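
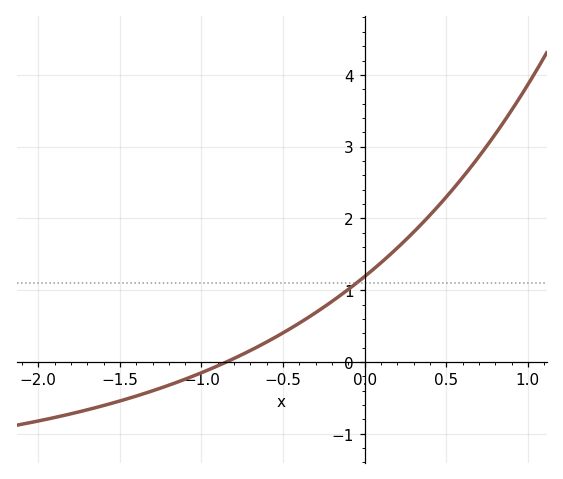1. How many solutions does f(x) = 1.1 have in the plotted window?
1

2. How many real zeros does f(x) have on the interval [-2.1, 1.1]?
1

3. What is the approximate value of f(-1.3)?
-0.4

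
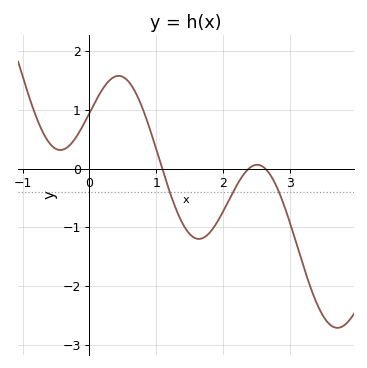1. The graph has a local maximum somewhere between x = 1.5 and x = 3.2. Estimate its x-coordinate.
2.5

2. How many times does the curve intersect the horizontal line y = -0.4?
3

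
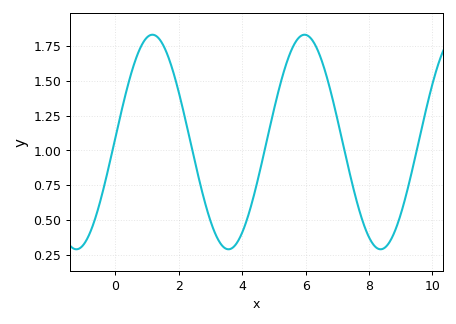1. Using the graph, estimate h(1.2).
1.82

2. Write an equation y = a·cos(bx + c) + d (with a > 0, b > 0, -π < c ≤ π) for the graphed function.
y = 0.77cos(1.3x - 1.5) + 1.06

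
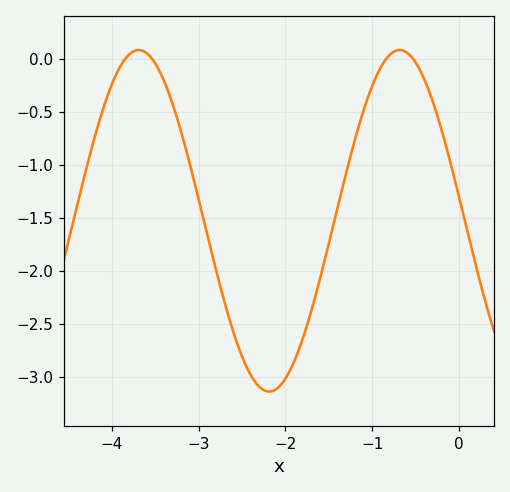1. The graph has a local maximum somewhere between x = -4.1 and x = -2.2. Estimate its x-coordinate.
-3.69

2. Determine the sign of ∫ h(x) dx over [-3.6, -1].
negative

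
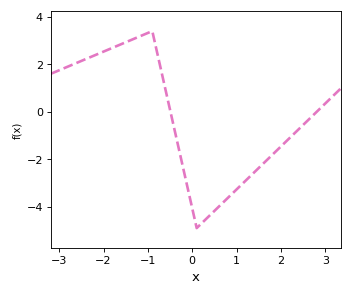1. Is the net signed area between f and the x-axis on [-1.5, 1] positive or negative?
negative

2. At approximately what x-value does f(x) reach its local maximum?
-0.9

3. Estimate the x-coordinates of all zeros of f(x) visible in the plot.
-0.5, 2.8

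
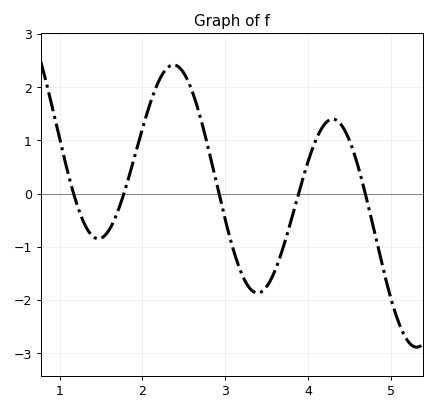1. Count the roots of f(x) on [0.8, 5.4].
5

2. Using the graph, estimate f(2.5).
2.26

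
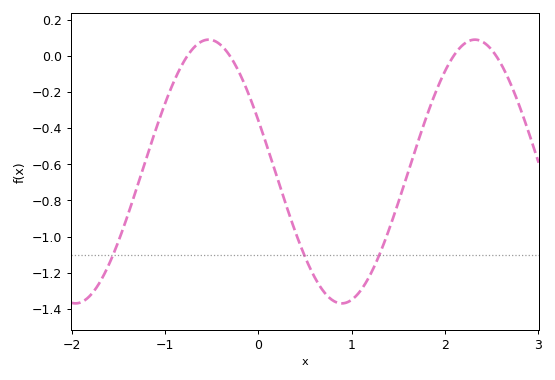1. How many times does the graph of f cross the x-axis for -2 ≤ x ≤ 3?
4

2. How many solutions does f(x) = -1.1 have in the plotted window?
3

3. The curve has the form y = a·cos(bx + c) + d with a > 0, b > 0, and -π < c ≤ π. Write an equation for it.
y = 0.73cos(2.2x + 1.2) - 0.64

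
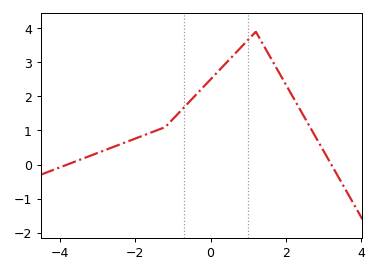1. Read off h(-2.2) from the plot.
0.7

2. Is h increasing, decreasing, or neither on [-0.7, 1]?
increasing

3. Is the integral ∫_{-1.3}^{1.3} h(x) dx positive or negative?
positive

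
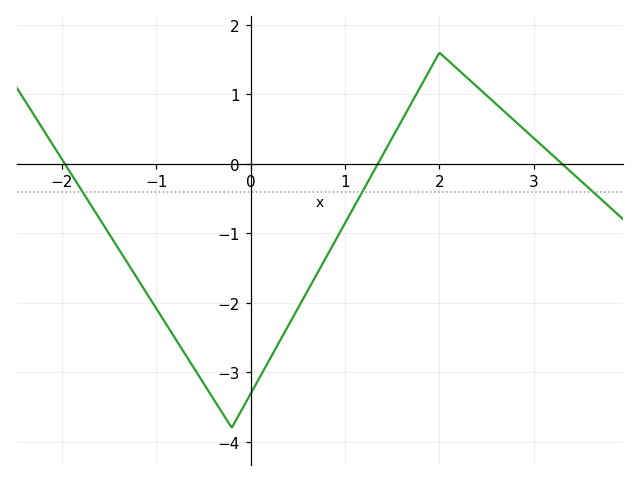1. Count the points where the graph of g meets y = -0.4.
3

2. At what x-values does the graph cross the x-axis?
-2, 1.3, 3.3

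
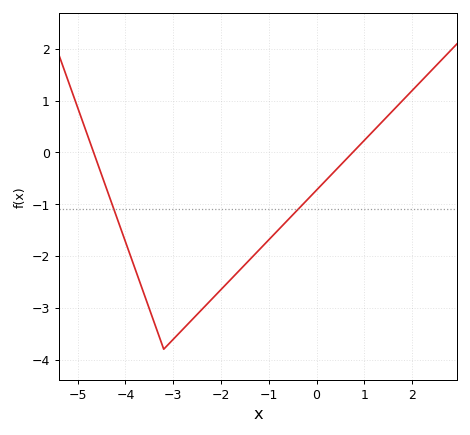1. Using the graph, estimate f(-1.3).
-2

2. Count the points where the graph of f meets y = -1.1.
2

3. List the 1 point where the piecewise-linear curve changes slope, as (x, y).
(-3.2, -3.8)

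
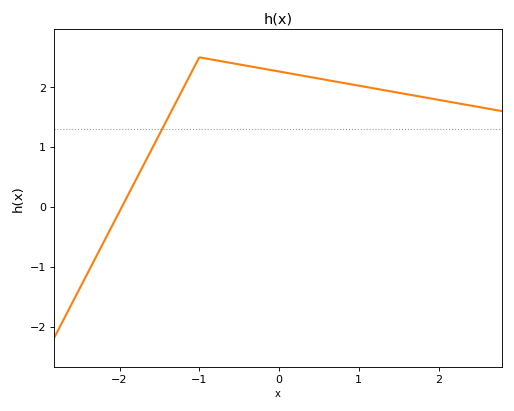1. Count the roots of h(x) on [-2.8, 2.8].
1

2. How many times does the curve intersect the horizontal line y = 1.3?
1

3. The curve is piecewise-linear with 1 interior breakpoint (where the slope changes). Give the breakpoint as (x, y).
(-1, 2.5)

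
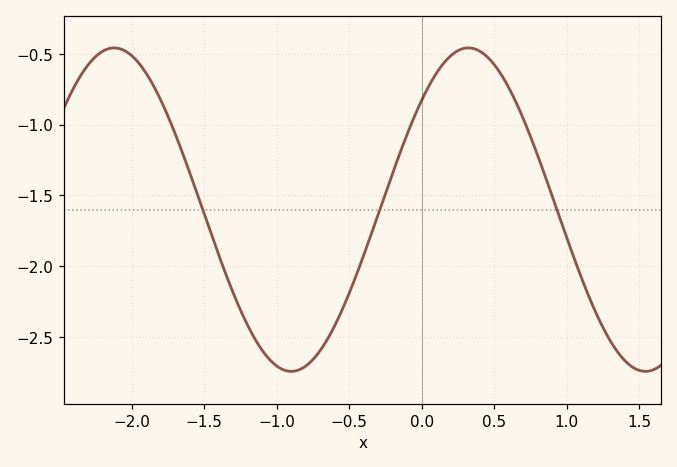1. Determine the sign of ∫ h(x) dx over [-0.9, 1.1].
negative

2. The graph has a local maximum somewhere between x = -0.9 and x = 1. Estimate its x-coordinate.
0.3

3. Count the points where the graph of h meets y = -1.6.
3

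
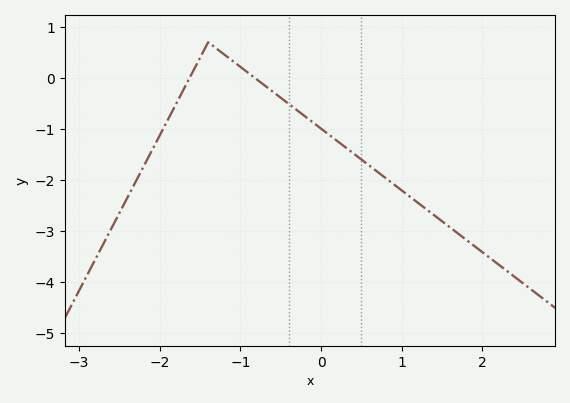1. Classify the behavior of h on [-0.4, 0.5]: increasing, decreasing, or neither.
decreasing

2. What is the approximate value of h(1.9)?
-3.29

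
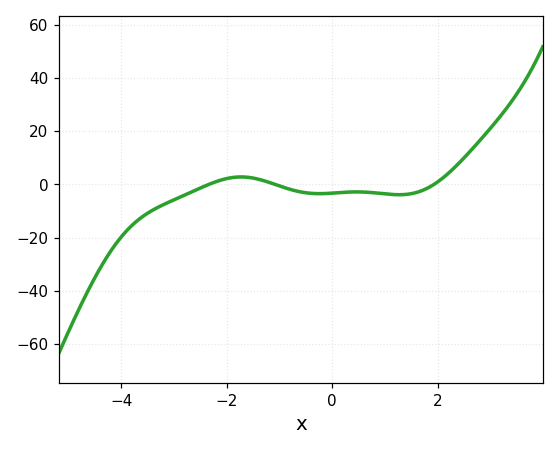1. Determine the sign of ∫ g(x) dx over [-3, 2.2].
negative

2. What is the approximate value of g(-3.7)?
-14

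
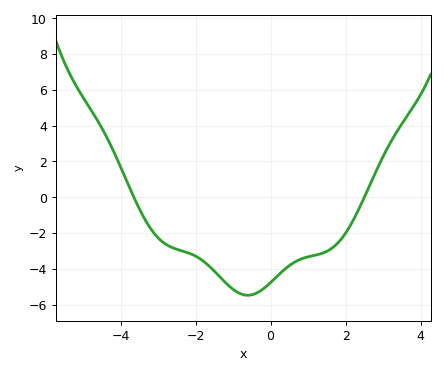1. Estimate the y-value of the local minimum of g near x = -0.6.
-5.4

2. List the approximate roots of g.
-3.6, 2.6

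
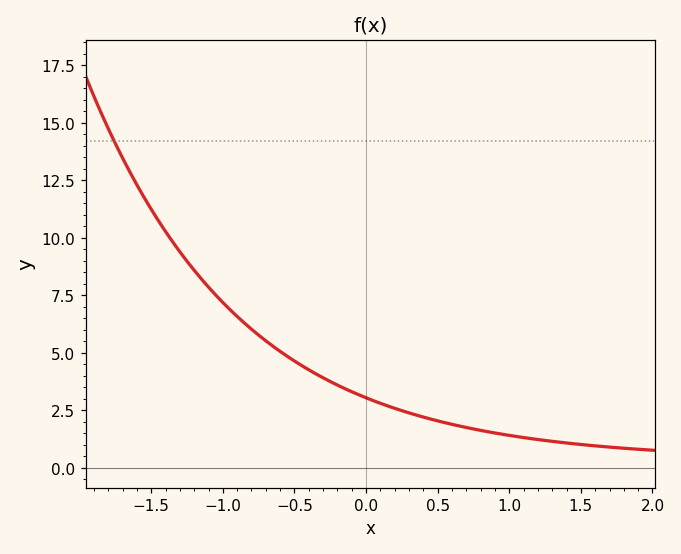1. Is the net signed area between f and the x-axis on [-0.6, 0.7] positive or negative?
positive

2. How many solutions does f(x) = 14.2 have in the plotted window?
1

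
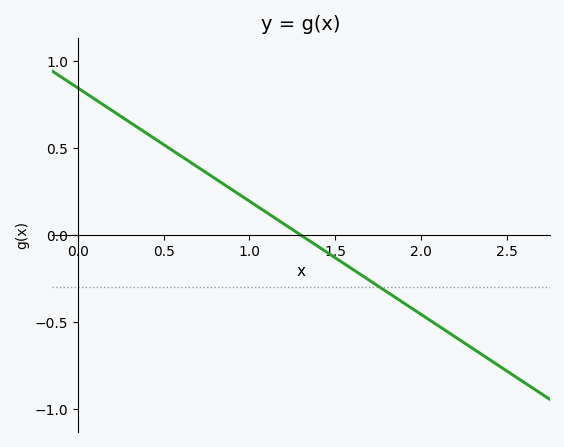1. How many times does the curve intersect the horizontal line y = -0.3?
1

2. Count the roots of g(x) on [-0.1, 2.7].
1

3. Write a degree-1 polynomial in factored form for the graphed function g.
y = -0.65(x - 1.3)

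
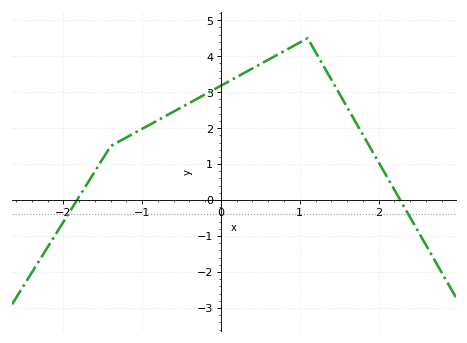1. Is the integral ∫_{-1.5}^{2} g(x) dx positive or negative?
positive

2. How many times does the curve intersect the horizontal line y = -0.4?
2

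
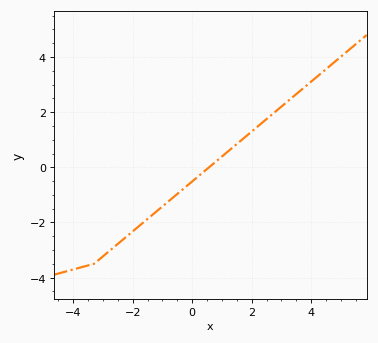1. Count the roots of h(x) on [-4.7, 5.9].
1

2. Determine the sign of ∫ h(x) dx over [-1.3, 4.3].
positive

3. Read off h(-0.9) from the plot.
-1.4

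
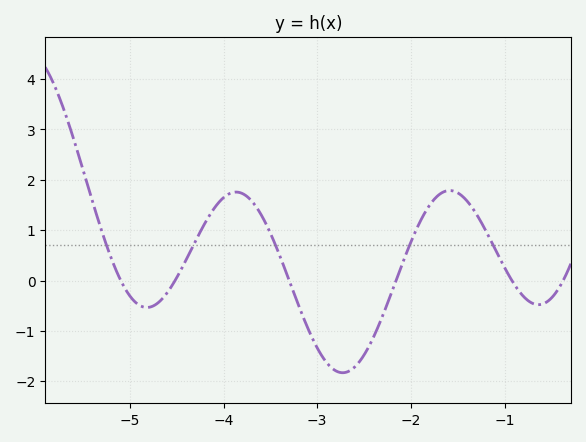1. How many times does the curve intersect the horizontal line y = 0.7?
5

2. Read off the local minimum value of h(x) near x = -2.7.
-1.8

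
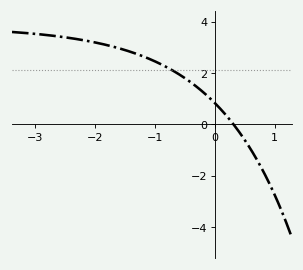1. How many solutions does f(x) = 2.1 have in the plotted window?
1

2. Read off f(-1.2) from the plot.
2.6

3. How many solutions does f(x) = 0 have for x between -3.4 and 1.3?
1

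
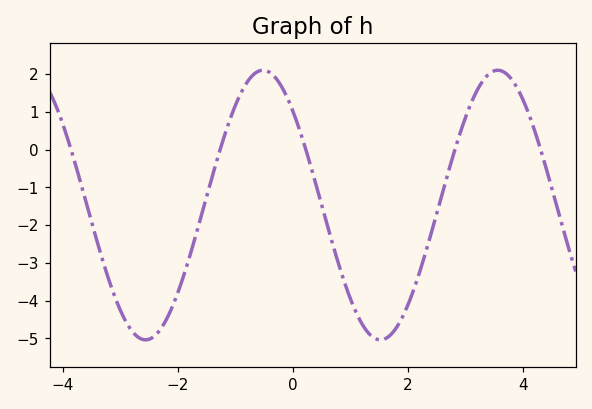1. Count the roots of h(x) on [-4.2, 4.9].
5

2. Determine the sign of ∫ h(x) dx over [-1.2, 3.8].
negative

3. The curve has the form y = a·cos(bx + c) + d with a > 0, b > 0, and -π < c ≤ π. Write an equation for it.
y = 3.57cos(1.5x + 0.8) - 1.47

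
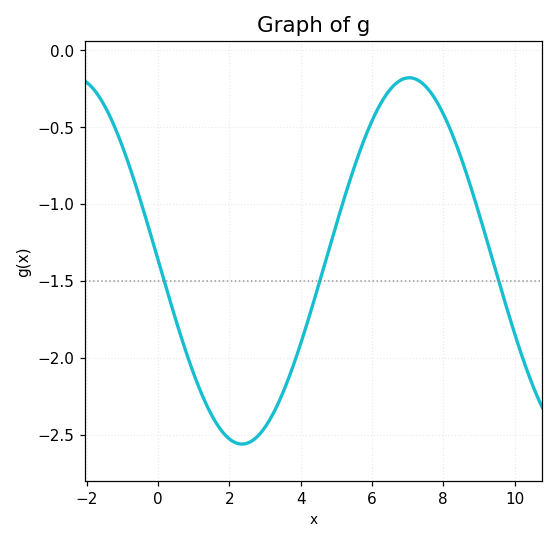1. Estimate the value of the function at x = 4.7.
-1.37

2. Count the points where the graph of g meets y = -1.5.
3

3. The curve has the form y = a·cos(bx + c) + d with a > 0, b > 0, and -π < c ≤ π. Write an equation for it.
y = 1.19cos(0.67x + 1.56) - 1.37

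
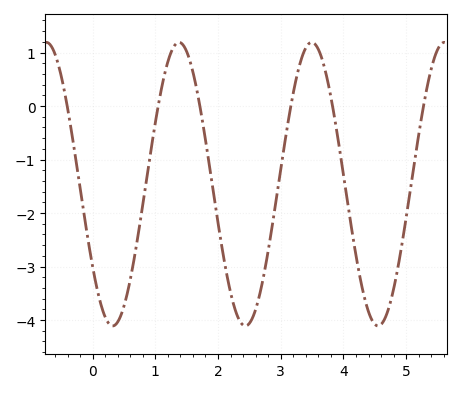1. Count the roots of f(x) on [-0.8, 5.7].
6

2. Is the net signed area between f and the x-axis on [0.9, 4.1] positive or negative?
negative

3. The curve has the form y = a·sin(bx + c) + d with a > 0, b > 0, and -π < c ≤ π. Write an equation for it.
y = 2.65sin(3x - 2.5) - 1.46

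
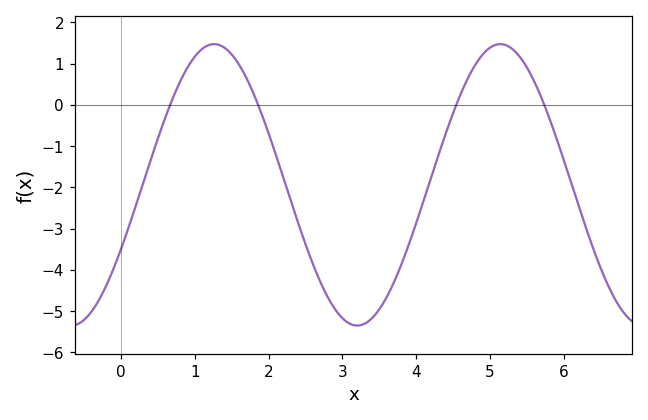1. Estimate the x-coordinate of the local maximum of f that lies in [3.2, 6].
5.2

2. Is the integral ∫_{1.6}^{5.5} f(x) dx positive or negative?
negative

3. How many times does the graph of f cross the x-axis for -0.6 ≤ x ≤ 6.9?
4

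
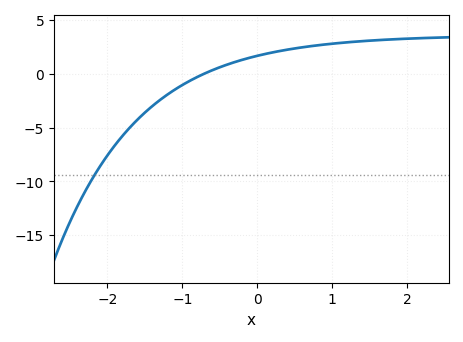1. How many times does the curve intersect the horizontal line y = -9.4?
1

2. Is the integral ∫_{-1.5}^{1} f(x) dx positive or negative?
positive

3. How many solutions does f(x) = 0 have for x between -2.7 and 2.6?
1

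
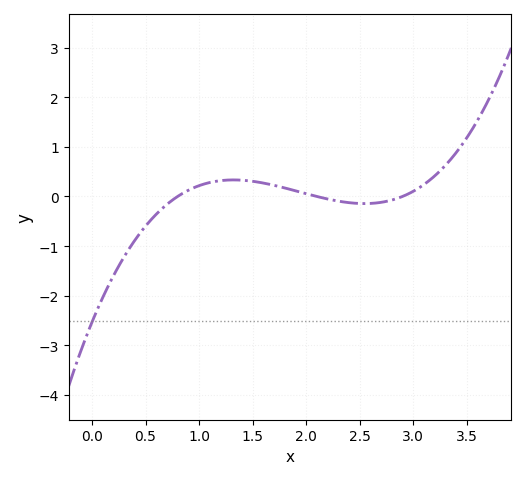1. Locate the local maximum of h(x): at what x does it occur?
1.32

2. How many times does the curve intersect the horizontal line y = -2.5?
1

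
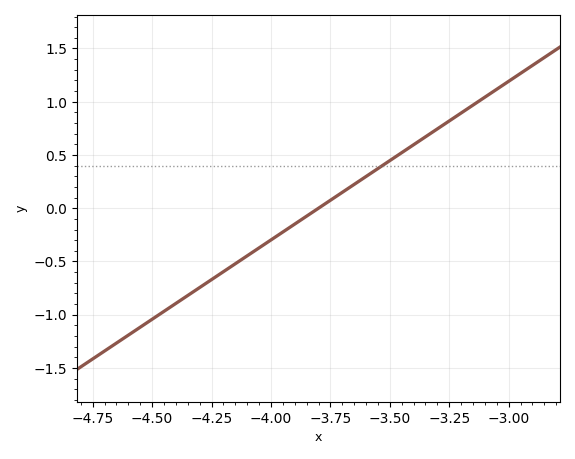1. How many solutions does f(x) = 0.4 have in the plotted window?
1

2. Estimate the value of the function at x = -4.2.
-0.596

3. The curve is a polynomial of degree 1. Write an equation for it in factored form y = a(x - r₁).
y = 1.49(x + 3.8)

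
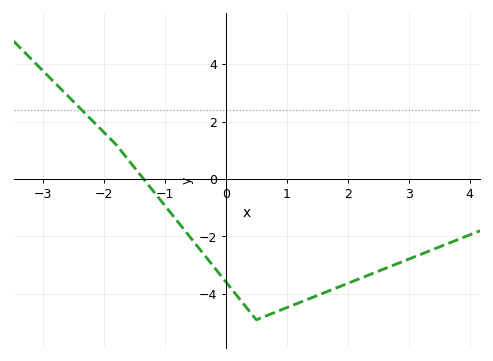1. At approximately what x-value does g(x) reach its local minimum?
0.499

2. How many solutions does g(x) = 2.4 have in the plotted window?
1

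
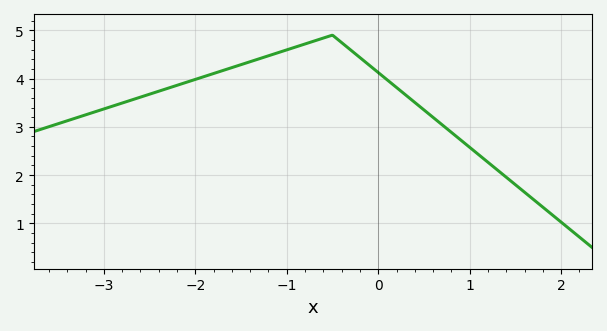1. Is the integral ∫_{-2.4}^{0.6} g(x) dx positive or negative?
positive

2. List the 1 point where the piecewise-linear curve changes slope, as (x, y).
(-0.5, 4.9)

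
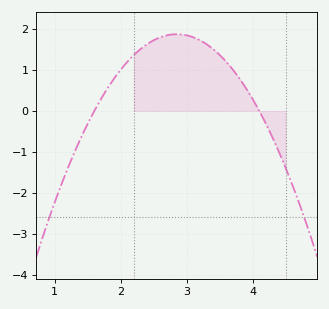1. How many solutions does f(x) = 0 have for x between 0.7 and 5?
2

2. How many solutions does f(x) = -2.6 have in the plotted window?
2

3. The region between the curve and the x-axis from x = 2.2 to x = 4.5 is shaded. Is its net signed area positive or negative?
positive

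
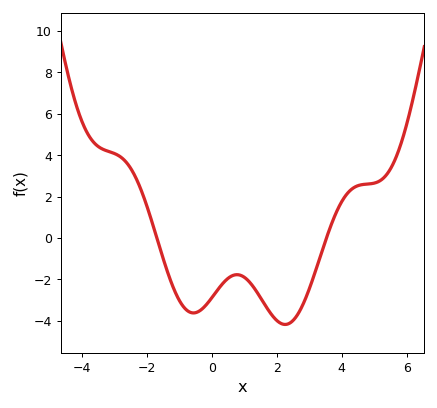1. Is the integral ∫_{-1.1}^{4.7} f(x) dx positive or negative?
negative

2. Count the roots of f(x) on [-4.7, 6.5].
2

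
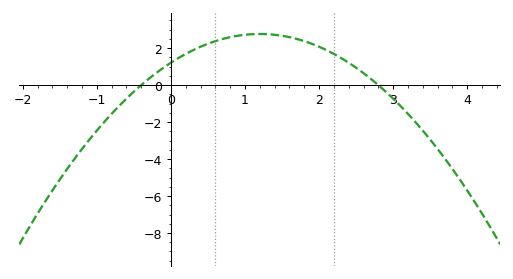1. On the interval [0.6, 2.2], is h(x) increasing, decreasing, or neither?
neither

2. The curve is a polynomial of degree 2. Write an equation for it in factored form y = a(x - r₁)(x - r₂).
y = -1.08(x + 0.4)(x - 2.8)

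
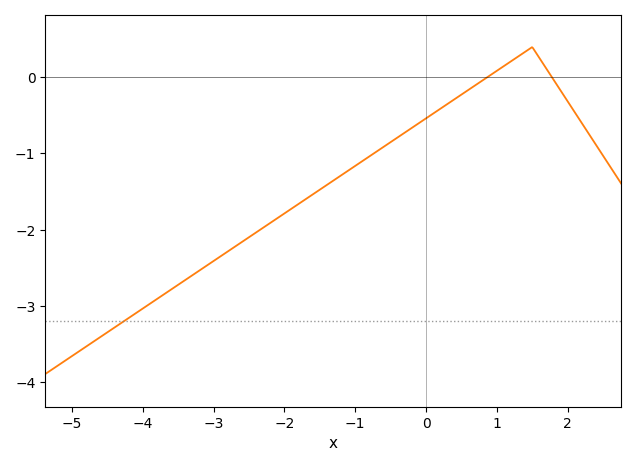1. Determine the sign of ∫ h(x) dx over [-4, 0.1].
negative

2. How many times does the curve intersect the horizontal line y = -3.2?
1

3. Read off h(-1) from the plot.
-1.16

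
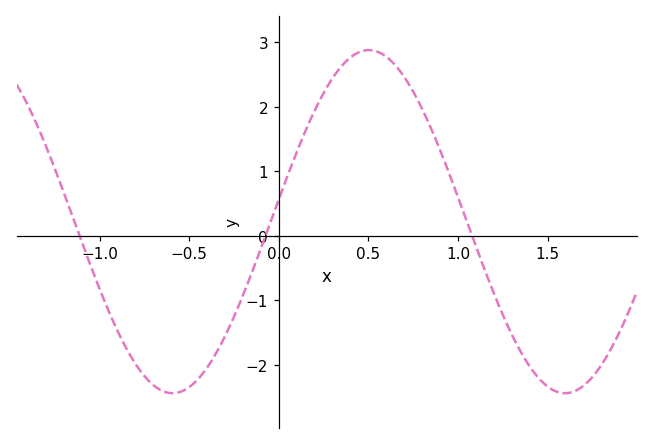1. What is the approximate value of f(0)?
0.565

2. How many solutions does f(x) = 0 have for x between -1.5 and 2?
3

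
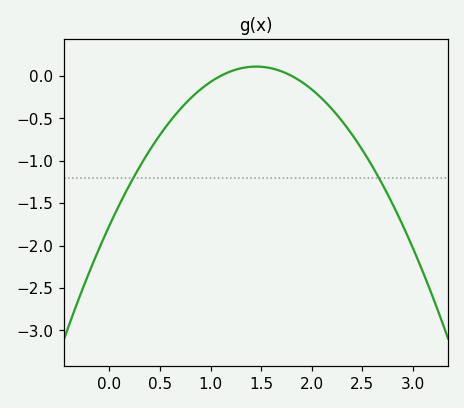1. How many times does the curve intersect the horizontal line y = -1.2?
2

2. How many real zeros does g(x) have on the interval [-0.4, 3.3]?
2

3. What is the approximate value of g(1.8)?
0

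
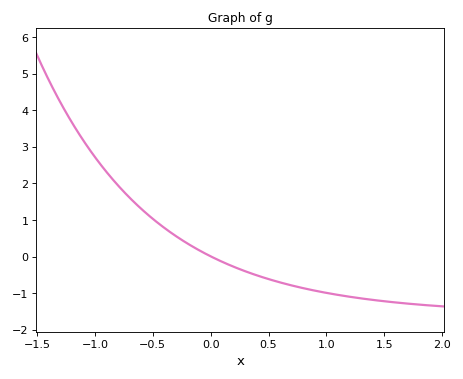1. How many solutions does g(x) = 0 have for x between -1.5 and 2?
1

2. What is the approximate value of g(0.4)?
-0.511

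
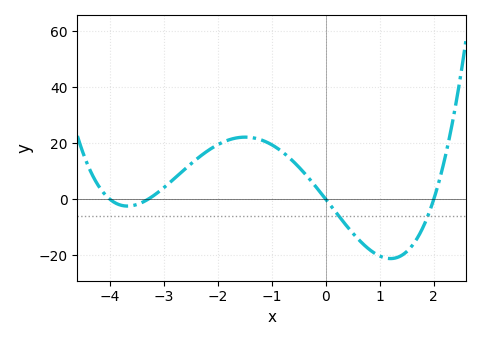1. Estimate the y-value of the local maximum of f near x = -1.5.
22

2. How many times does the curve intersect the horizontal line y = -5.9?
2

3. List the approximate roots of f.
-4, -3.3, 0, 2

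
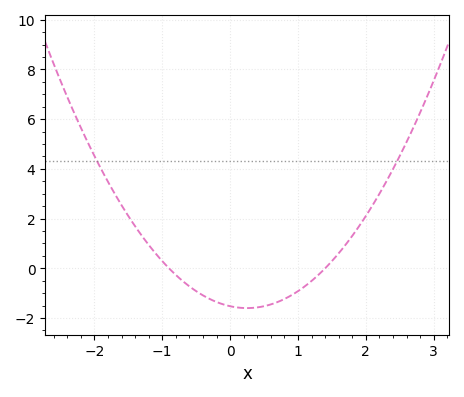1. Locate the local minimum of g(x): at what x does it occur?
0.2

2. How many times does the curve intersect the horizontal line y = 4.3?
2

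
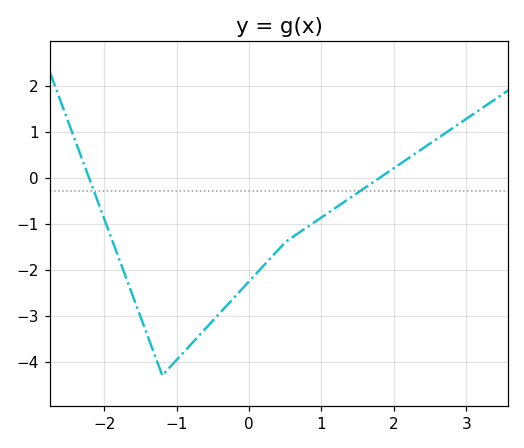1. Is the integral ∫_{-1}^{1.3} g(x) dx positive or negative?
negative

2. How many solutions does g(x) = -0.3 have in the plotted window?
2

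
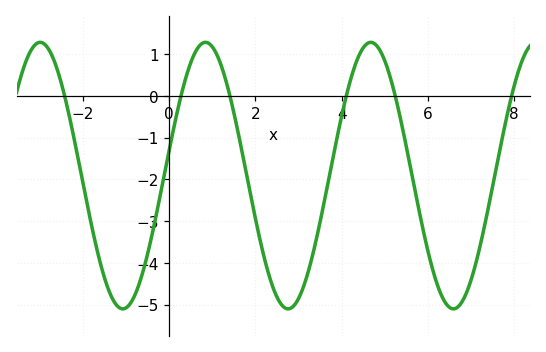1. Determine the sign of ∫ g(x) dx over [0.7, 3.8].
negative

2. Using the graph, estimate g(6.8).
-4.91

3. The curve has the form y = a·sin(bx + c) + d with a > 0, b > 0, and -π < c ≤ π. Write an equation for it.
y = 3.19sin(1.64x + 0.19) - 1.91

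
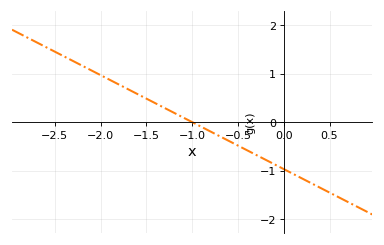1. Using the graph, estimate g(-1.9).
0.873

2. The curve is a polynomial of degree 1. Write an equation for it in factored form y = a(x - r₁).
y = -0.97(x + 1)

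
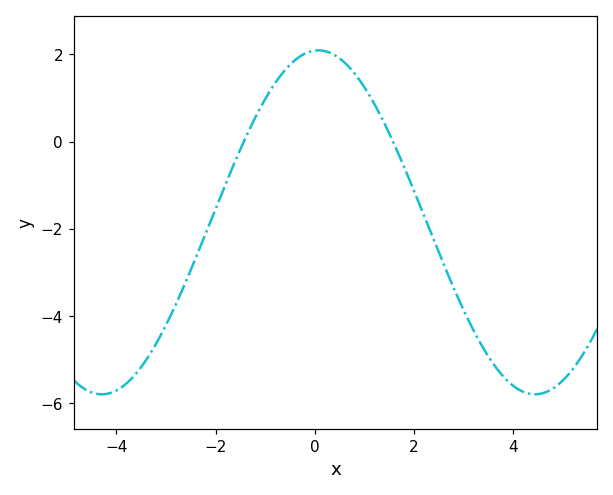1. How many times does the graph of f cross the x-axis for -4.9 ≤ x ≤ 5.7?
2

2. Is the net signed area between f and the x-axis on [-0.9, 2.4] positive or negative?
positive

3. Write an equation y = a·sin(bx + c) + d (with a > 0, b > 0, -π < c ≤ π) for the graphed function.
y = 3.94sin(0.72x + 1.52) - 1.85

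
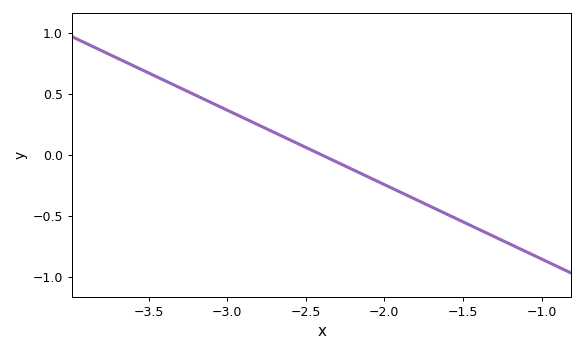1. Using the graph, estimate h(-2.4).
0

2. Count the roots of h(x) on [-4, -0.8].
1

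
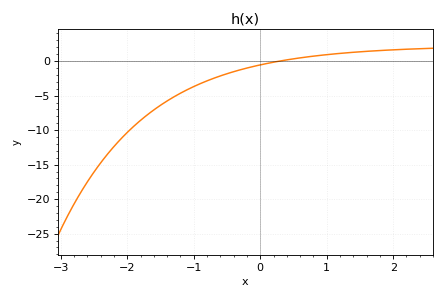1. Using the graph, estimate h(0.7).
0.598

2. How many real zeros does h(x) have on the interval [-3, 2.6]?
1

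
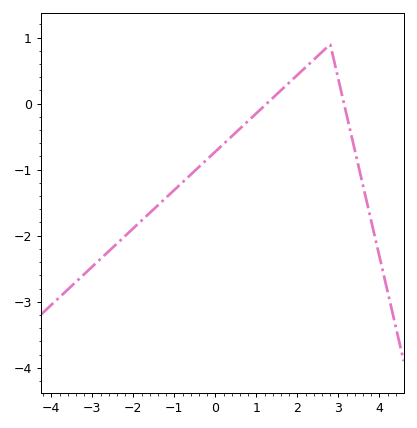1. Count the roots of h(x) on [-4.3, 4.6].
2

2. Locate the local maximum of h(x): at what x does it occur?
2.8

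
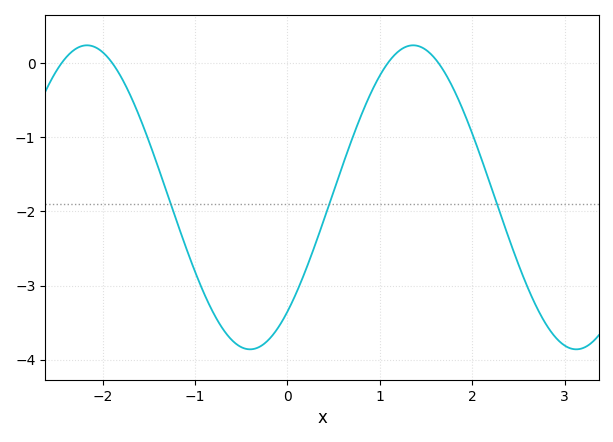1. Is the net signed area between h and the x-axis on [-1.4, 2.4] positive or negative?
negative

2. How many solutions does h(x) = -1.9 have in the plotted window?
3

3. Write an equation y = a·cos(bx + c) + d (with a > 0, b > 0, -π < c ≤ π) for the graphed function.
y = 2.05cos(1.8x - 2.4) - 1.81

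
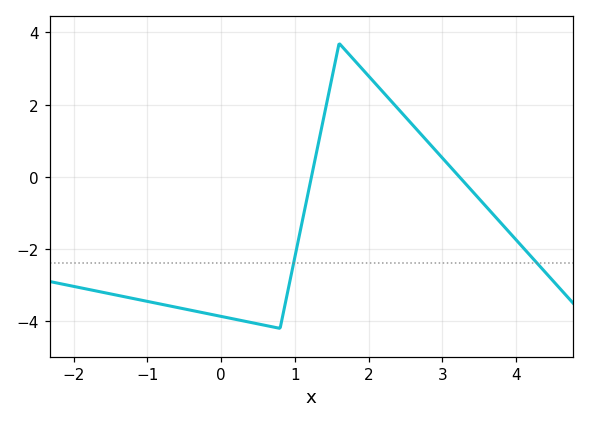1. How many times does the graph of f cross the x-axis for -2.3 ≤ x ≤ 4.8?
2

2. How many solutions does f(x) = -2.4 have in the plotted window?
2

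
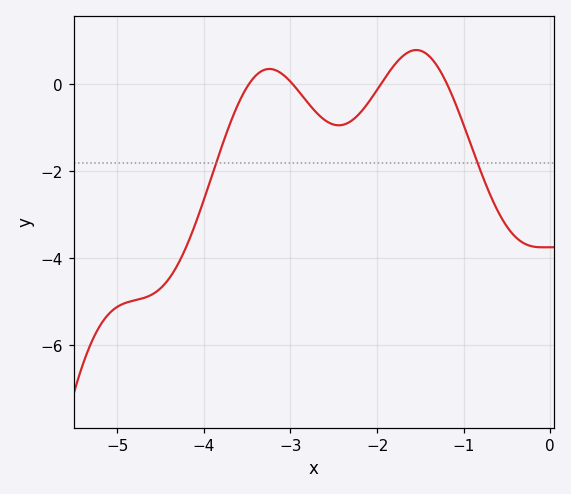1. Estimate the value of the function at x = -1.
-1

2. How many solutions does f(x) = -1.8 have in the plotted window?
2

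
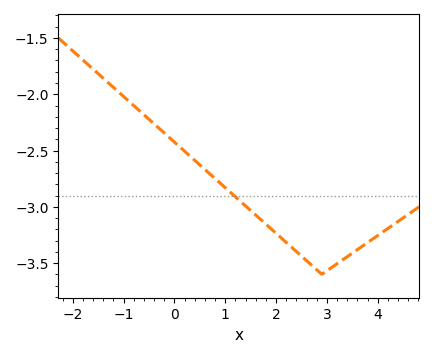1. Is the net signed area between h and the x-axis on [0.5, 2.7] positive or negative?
negative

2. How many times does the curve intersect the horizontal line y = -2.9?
1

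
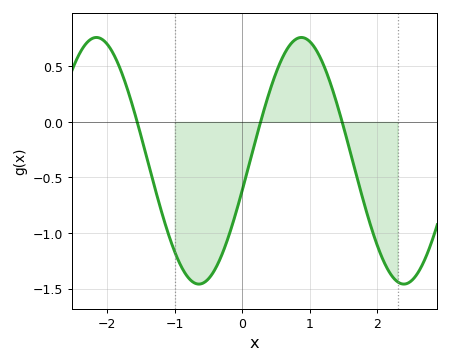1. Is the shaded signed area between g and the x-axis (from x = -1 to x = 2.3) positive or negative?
negative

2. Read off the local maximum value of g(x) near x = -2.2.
0.76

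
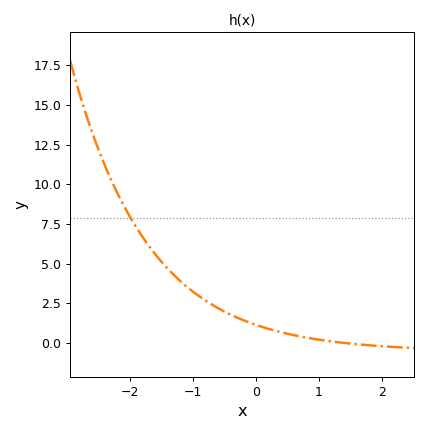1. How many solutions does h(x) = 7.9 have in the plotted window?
1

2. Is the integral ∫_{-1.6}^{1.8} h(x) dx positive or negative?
positive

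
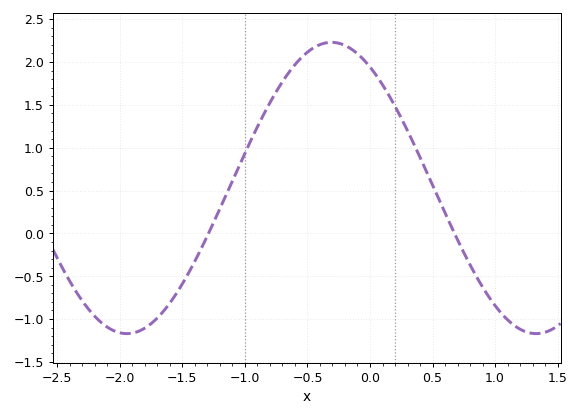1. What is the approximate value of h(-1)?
0.95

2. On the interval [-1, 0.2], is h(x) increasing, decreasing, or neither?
neither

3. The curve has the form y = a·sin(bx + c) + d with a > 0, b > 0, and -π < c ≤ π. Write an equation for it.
y = 1.7sin(1.9x + 2.2) + 0.53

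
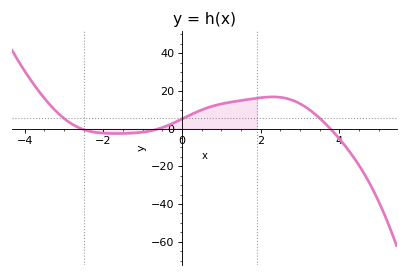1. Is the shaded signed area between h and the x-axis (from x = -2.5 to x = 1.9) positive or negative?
positive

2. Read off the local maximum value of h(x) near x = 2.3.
16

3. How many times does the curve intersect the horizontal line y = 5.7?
3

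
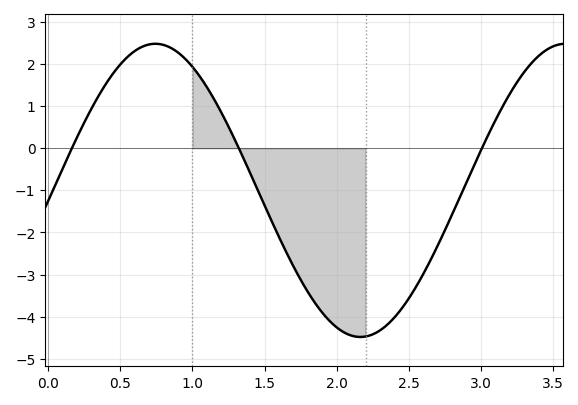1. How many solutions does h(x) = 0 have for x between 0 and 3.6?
3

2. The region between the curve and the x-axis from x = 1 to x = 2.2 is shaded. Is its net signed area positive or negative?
negative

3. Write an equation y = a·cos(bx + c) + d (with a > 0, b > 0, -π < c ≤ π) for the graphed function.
y = 3.48cos(2.21x - 1.64) - 1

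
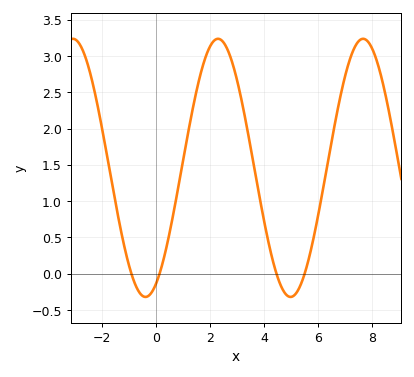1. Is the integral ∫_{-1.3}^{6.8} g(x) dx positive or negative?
positive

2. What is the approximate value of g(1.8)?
2.94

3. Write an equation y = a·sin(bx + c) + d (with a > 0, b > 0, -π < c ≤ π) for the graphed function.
y = 1.78sin(1.17x - 1.12) + 1.46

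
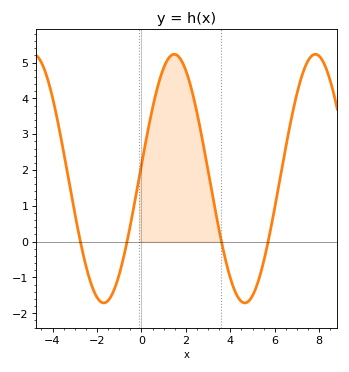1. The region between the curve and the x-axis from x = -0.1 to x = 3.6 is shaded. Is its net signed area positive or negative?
positive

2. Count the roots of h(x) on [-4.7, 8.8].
4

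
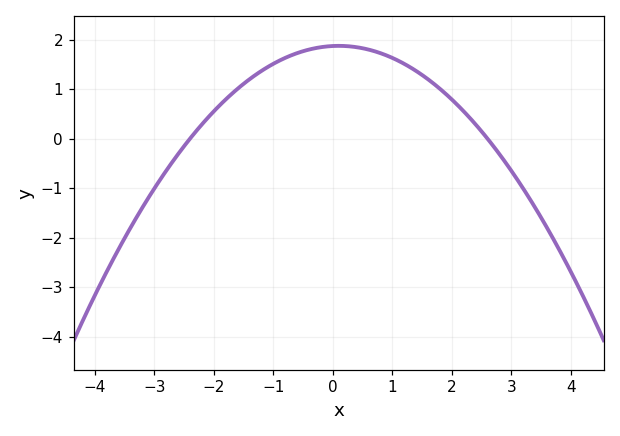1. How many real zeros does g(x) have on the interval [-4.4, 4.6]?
2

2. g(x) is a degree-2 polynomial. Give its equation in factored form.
y = -0.3(x + 2.4)(x - 2.6)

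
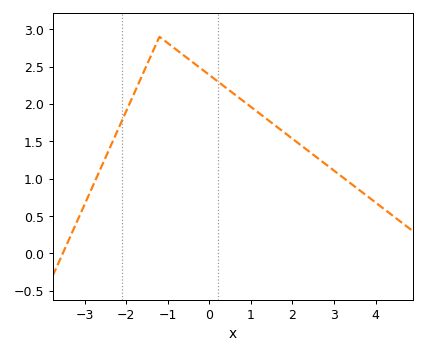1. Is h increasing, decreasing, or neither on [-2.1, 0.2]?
neither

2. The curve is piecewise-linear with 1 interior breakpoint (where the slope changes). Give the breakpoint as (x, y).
(-1.2, 2.9)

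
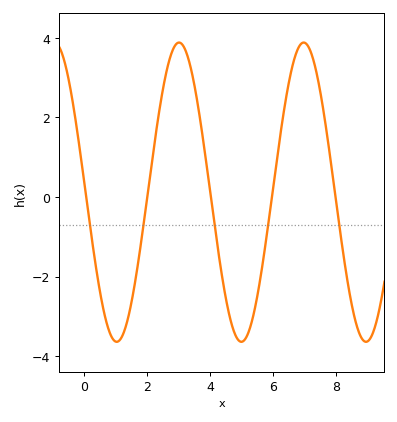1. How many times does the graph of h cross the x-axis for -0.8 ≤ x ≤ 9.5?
5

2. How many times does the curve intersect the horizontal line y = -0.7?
5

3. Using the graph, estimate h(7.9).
0.4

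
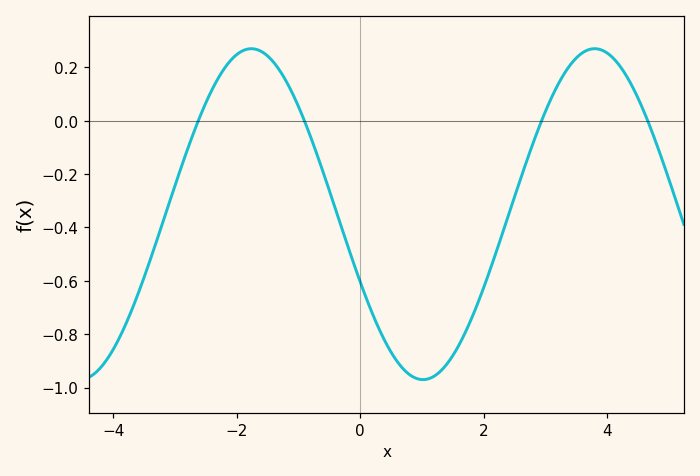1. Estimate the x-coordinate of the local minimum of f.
1.02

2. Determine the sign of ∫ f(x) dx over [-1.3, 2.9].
negative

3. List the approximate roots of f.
-2.62, -0.902, 2.94, 4.66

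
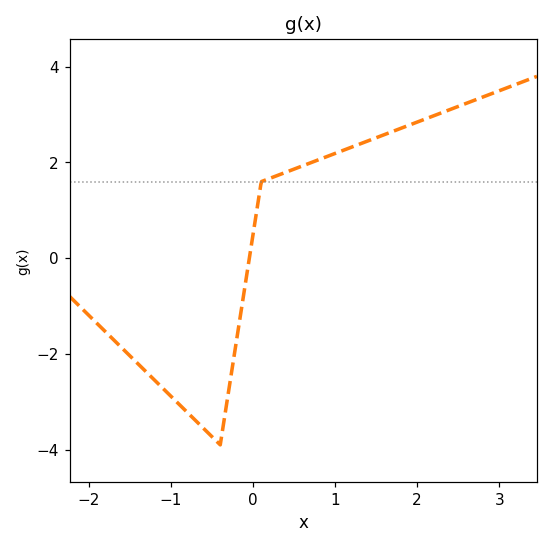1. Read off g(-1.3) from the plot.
-2.4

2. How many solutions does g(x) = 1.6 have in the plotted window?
1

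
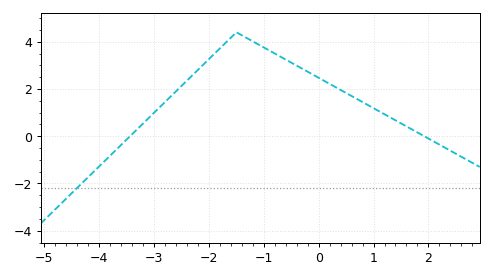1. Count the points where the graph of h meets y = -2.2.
1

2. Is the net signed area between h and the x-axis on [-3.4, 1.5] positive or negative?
positive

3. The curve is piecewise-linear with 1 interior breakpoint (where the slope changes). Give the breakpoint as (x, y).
(-1.5, 4.4)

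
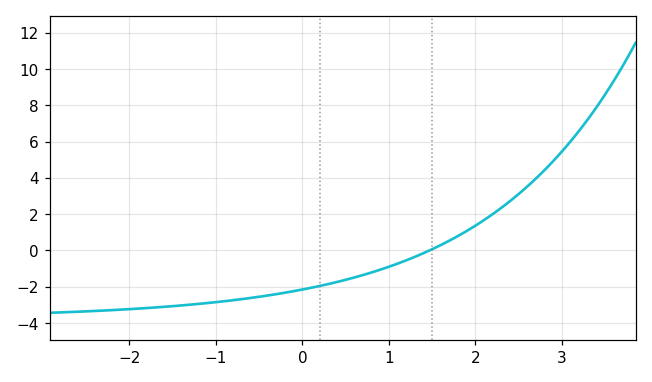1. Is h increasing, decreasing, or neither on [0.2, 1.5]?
increasing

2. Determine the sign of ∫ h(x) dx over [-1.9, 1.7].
negative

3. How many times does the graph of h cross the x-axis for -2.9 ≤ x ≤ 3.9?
1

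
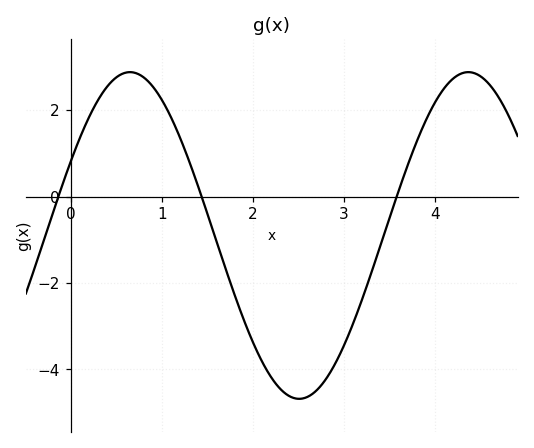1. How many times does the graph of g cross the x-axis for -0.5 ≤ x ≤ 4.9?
3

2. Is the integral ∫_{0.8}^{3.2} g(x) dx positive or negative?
negative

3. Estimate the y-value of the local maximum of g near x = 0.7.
2.88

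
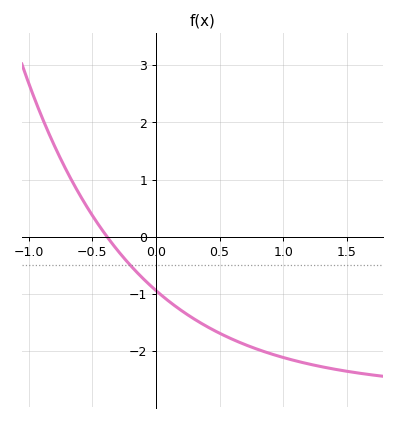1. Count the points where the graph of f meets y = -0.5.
1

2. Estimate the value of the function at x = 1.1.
-2.17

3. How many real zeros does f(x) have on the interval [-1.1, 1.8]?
1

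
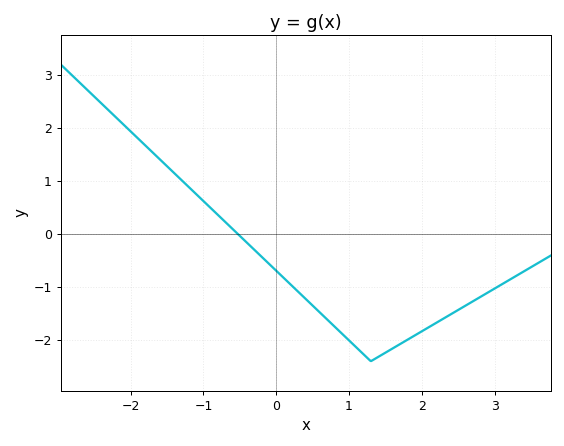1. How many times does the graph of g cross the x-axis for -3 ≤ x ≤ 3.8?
1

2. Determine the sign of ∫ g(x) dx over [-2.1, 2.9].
negative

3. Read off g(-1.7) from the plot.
1.54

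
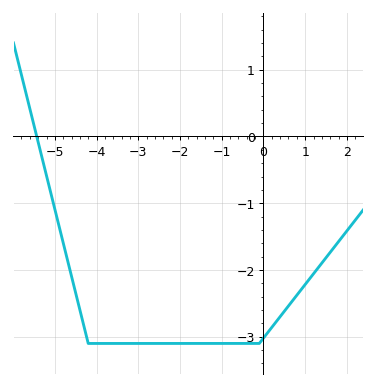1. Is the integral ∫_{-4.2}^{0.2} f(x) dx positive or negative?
negative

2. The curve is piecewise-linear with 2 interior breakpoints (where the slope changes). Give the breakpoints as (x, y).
(-4.2, -3.1); (-0.1, -3.1)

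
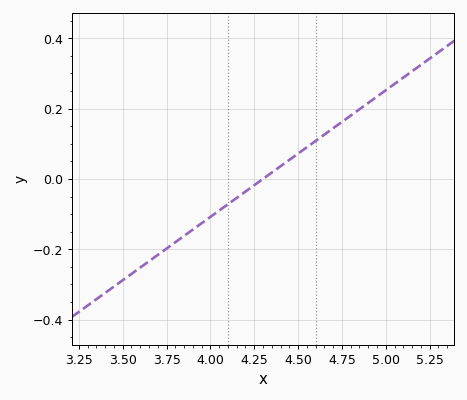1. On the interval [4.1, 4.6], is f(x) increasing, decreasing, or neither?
increasing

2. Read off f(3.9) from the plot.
-0.144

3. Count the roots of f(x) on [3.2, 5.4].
1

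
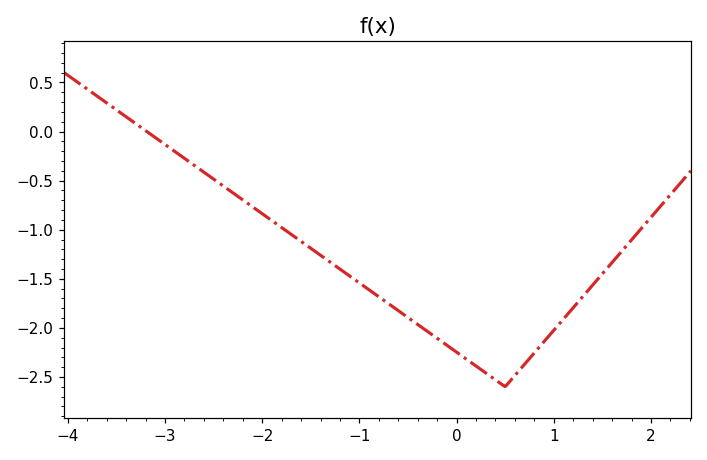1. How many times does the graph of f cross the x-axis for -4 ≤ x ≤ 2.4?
1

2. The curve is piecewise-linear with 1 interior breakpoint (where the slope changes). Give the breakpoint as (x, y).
(0.5, -2.6)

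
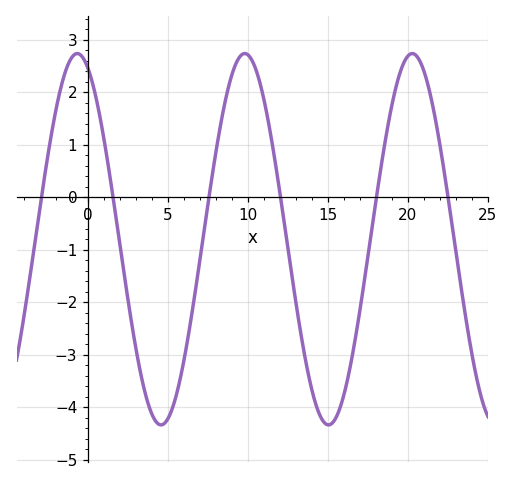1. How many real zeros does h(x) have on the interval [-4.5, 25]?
6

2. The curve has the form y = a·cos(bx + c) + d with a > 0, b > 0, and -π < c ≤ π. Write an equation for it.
y = 3.54cos(0.6x + 0.4) - 0.8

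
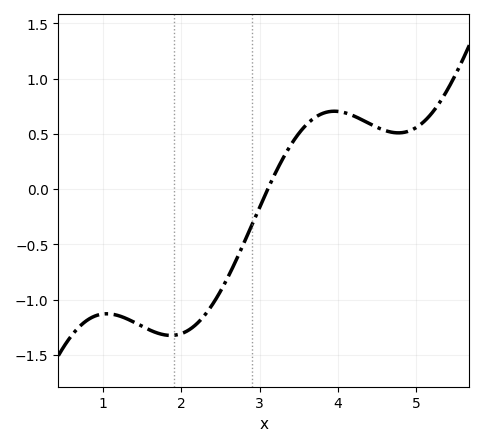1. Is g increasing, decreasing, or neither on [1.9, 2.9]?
increasing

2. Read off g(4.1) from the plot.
0.689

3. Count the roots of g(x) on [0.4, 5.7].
1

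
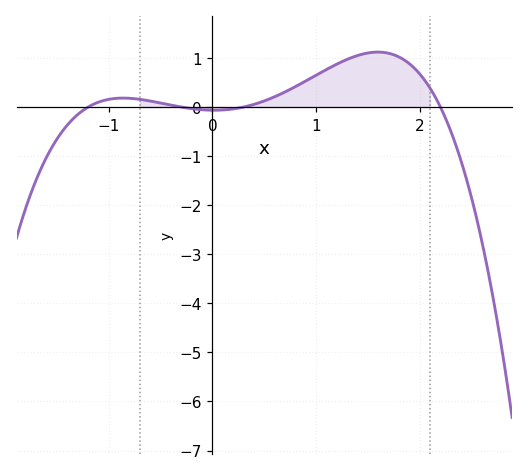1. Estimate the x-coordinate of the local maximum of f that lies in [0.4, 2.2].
1.6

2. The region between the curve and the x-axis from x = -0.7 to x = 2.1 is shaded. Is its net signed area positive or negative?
positive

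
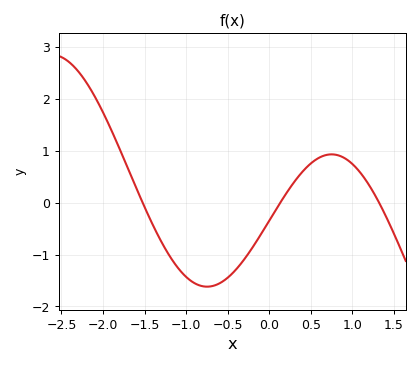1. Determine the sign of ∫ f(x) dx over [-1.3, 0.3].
negative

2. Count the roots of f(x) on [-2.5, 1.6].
3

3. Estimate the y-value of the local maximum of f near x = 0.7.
0.9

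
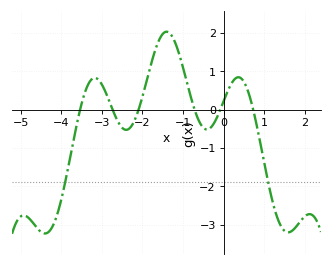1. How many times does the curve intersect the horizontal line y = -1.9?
2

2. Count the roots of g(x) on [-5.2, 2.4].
6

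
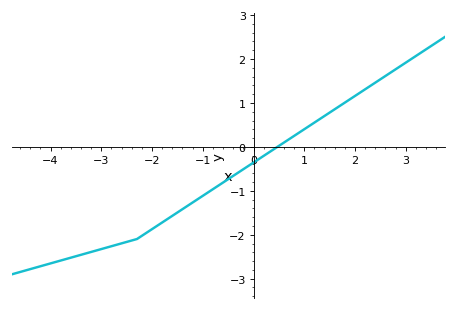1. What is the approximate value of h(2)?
1.2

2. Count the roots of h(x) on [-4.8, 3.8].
1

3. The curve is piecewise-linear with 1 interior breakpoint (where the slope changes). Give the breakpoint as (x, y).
(-2.3, -2.1)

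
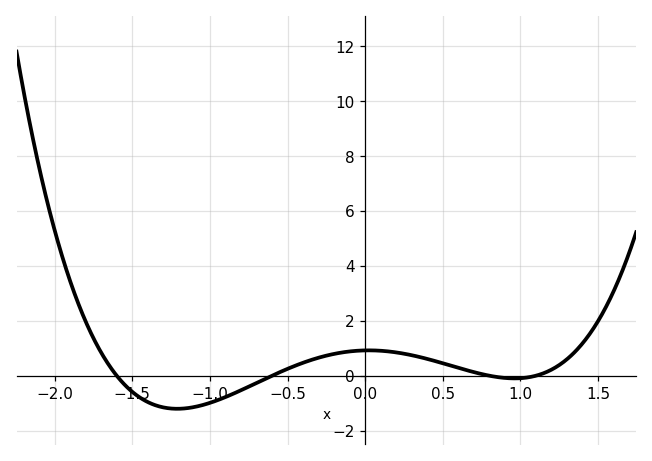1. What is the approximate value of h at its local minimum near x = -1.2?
-1.2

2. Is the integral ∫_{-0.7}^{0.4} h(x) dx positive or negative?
positive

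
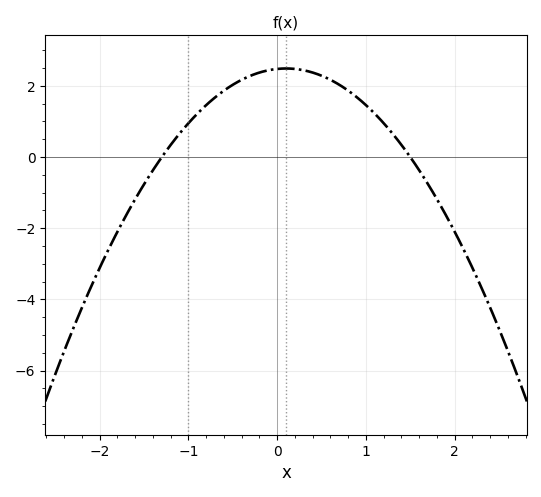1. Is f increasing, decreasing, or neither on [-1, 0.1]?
increasing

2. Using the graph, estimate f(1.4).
0.4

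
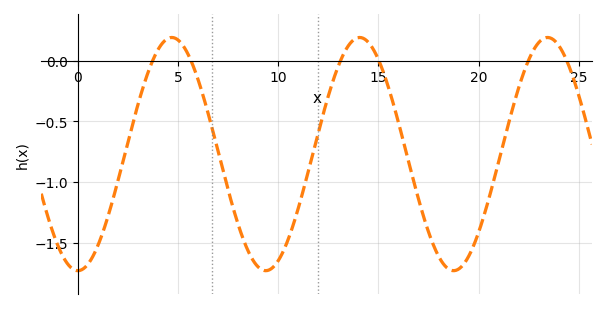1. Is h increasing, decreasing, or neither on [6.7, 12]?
neither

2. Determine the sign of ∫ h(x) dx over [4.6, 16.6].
negative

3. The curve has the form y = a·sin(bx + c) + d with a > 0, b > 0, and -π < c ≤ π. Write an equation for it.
y = 0.96sin(0.67x - 1.6) - 0.77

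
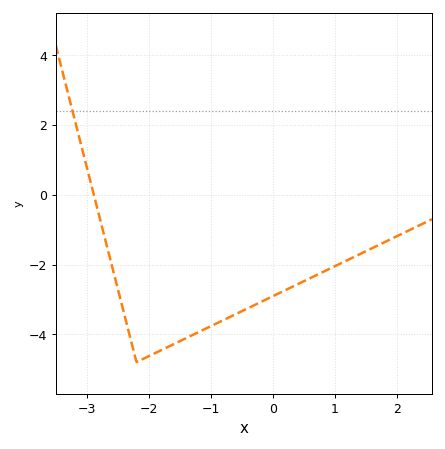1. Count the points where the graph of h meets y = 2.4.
1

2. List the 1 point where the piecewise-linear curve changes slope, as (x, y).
(-2.2, -4.8)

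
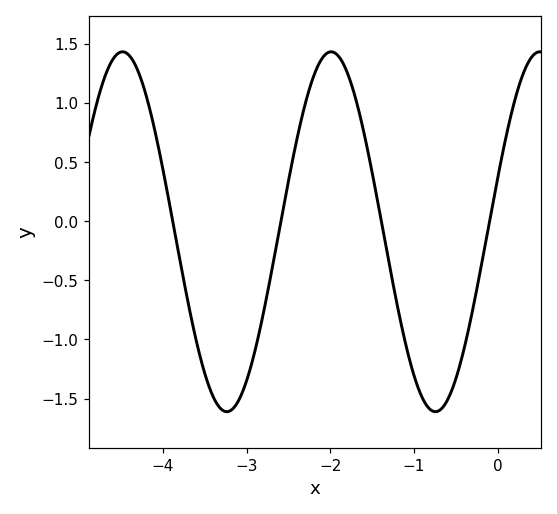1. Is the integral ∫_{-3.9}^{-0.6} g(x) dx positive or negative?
negative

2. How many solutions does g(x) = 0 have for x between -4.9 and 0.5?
4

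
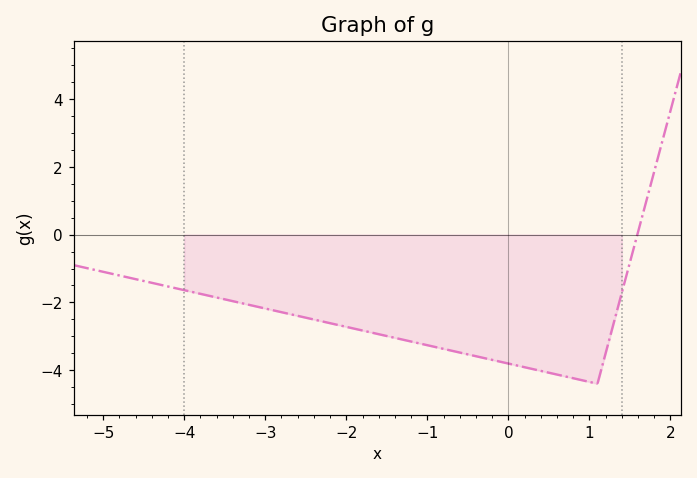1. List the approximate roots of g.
1.59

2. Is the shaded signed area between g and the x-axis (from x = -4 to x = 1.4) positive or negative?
negative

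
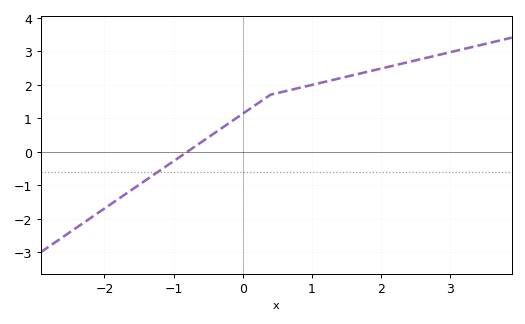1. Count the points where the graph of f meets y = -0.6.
1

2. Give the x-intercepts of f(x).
-0.8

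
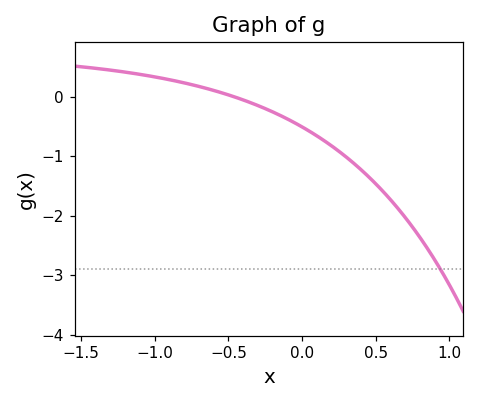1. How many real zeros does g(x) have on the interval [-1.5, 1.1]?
1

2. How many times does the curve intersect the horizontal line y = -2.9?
1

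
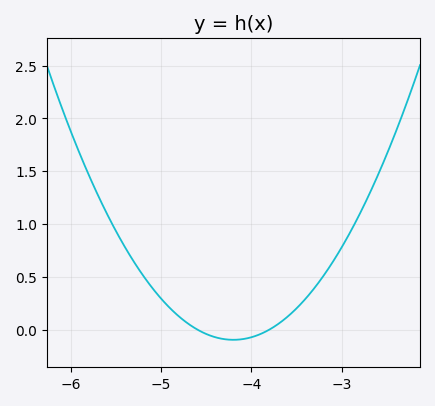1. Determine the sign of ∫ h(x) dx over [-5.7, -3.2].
positive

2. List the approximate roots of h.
-4.6, -3.8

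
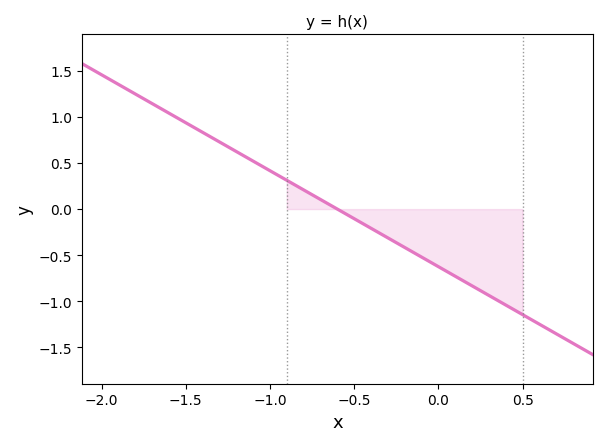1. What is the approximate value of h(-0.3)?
-0.312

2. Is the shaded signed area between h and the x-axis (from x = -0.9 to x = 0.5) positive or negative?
negative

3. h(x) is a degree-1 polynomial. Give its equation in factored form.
y = -1.04(x + 0.6)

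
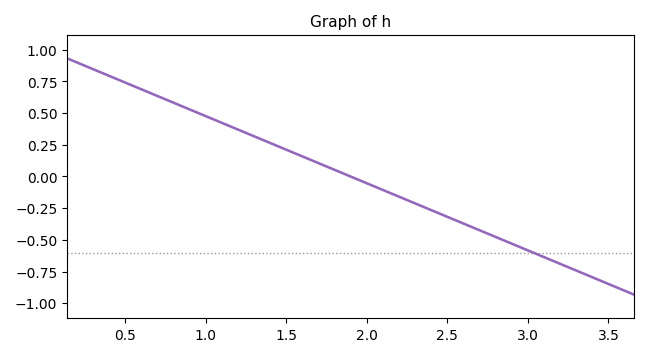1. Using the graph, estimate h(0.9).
0.53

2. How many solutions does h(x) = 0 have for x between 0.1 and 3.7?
1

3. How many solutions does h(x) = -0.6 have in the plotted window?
1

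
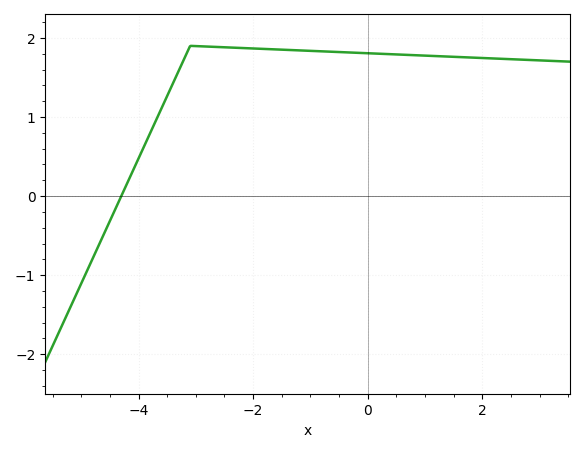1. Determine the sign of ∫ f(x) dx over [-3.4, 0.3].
positive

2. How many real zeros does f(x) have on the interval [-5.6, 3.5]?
1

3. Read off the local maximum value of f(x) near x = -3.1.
1.9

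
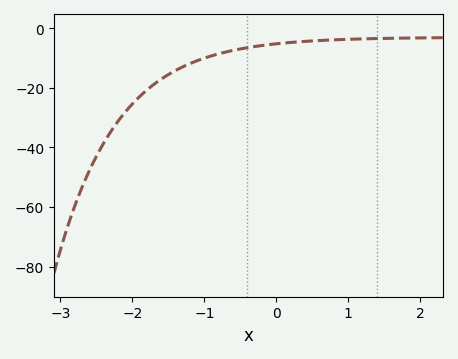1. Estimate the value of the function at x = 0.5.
-4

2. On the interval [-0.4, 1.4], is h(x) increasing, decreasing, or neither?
increasing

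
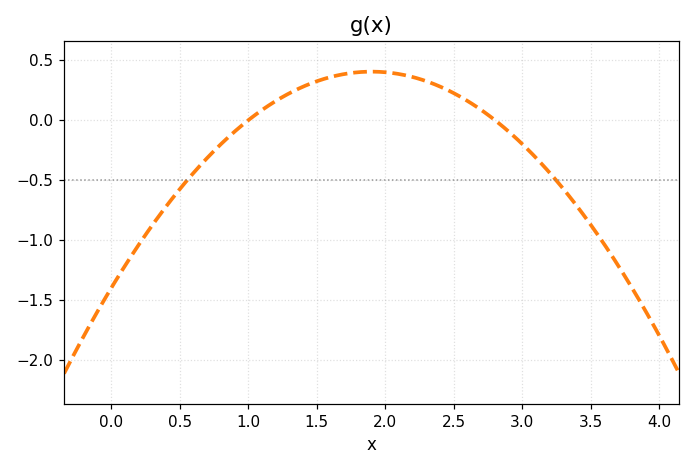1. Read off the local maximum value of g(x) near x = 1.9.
0.405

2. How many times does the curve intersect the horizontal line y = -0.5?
2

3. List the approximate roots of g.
1, 2.8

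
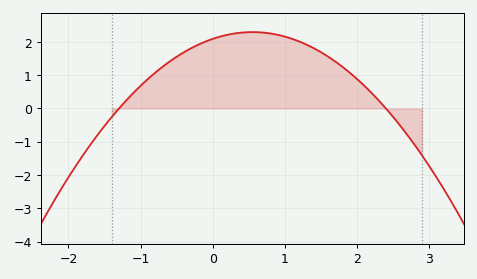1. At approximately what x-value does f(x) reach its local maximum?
0.5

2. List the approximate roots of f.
-1.3, 2.4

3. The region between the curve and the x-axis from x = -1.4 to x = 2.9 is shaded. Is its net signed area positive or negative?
positive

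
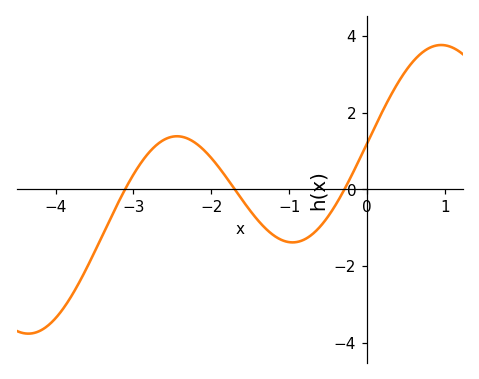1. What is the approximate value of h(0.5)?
3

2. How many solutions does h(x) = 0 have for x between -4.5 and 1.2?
3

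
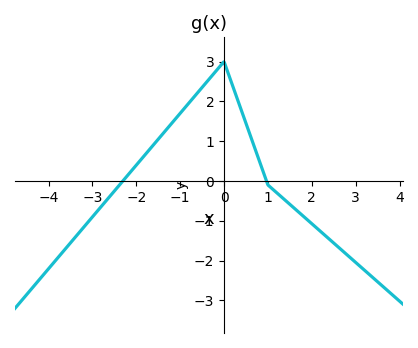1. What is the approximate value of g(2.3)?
-1.36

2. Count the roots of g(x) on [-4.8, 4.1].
2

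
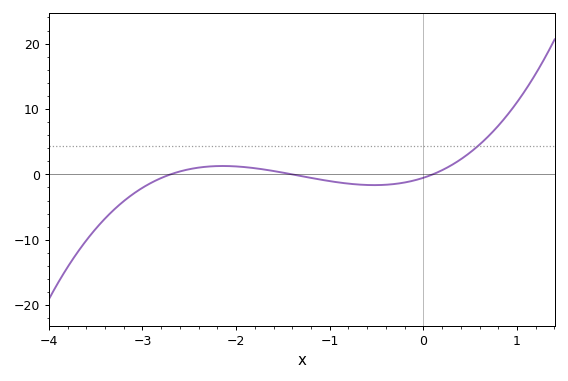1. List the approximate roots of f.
-2.7, -1.4, 0.1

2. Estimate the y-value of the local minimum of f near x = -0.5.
-2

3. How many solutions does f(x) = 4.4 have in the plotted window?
1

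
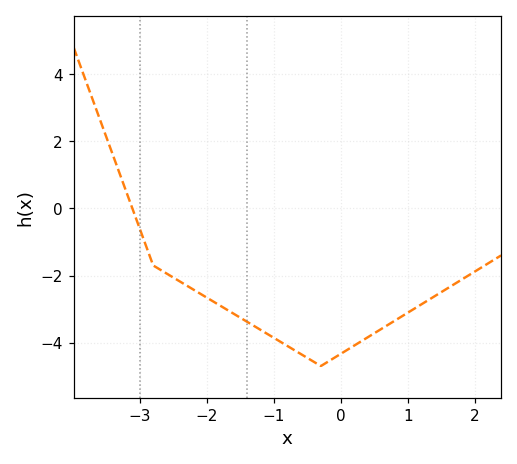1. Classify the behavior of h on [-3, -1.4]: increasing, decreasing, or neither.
decreasing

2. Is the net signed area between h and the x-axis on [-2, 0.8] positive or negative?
negative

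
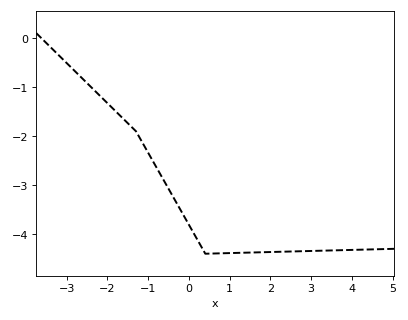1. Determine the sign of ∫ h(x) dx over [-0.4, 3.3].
negative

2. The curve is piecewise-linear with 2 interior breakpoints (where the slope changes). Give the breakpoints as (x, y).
(-1.3, -1.9); (0.4, -4.4)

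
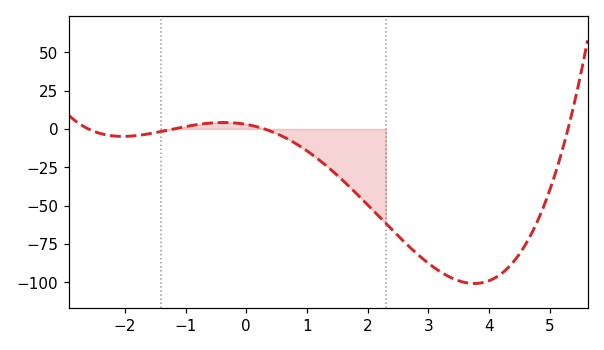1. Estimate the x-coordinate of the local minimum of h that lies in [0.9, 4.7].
3.8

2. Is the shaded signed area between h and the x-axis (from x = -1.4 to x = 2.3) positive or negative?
negative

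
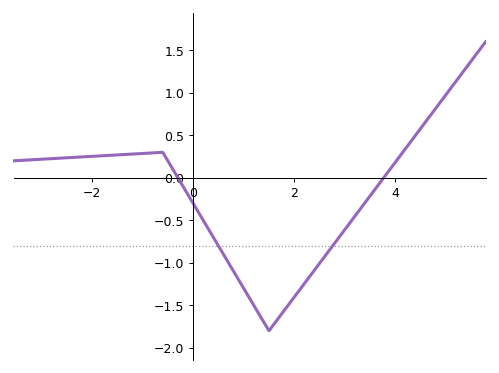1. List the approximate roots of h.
-0.2, 3.8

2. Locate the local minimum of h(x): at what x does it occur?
1.4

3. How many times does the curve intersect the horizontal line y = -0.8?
2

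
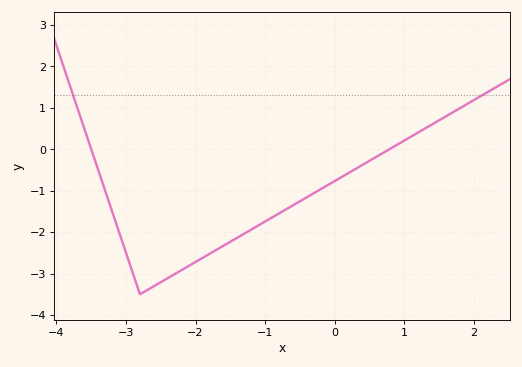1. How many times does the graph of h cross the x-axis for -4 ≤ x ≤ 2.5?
2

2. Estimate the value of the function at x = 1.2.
0.406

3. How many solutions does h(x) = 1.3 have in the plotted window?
2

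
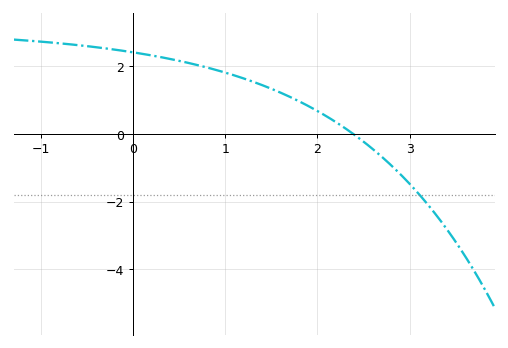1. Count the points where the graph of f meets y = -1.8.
1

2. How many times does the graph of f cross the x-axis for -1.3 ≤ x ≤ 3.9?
1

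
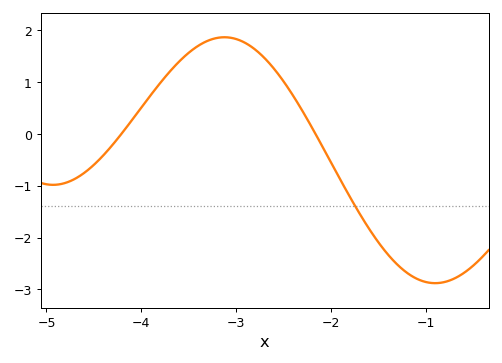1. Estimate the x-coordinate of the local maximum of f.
-3.12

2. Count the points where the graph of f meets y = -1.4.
1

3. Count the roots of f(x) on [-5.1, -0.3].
2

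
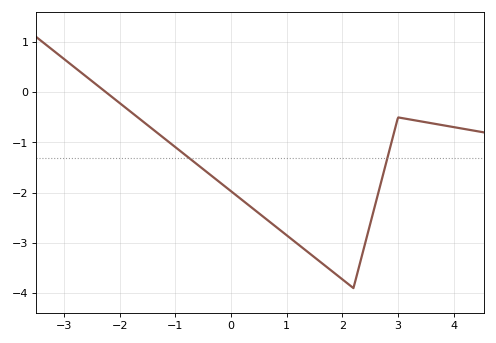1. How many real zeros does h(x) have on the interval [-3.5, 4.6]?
1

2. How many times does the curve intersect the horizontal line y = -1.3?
2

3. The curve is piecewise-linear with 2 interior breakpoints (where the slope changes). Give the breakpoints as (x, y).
(2.2, -3.9); (3, -0.5)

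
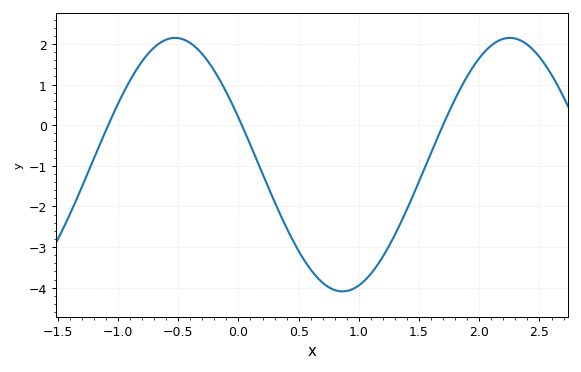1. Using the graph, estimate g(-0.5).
2.14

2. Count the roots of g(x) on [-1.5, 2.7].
3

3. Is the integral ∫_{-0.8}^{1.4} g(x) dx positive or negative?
negative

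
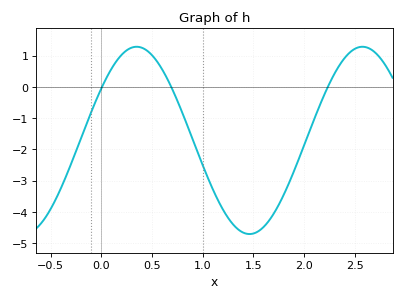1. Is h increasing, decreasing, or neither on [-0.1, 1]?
neither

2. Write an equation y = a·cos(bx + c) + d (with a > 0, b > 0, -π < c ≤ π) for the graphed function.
y = 3cos(2.82x - 0.98) - 1.71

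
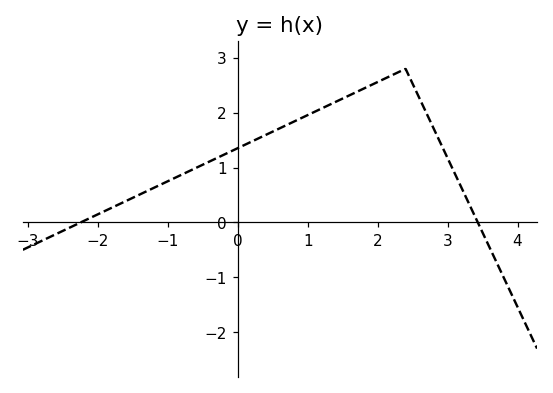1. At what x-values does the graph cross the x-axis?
-2.2, 3.4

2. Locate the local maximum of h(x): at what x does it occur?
2.4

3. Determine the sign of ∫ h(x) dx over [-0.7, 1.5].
positive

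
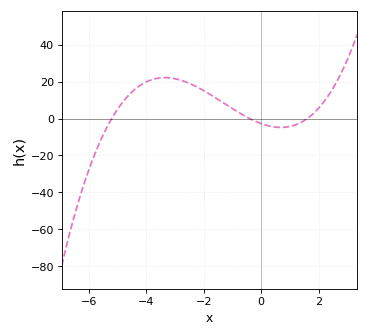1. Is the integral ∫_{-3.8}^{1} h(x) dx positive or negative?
positive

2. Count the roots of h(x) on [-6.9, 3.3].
3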